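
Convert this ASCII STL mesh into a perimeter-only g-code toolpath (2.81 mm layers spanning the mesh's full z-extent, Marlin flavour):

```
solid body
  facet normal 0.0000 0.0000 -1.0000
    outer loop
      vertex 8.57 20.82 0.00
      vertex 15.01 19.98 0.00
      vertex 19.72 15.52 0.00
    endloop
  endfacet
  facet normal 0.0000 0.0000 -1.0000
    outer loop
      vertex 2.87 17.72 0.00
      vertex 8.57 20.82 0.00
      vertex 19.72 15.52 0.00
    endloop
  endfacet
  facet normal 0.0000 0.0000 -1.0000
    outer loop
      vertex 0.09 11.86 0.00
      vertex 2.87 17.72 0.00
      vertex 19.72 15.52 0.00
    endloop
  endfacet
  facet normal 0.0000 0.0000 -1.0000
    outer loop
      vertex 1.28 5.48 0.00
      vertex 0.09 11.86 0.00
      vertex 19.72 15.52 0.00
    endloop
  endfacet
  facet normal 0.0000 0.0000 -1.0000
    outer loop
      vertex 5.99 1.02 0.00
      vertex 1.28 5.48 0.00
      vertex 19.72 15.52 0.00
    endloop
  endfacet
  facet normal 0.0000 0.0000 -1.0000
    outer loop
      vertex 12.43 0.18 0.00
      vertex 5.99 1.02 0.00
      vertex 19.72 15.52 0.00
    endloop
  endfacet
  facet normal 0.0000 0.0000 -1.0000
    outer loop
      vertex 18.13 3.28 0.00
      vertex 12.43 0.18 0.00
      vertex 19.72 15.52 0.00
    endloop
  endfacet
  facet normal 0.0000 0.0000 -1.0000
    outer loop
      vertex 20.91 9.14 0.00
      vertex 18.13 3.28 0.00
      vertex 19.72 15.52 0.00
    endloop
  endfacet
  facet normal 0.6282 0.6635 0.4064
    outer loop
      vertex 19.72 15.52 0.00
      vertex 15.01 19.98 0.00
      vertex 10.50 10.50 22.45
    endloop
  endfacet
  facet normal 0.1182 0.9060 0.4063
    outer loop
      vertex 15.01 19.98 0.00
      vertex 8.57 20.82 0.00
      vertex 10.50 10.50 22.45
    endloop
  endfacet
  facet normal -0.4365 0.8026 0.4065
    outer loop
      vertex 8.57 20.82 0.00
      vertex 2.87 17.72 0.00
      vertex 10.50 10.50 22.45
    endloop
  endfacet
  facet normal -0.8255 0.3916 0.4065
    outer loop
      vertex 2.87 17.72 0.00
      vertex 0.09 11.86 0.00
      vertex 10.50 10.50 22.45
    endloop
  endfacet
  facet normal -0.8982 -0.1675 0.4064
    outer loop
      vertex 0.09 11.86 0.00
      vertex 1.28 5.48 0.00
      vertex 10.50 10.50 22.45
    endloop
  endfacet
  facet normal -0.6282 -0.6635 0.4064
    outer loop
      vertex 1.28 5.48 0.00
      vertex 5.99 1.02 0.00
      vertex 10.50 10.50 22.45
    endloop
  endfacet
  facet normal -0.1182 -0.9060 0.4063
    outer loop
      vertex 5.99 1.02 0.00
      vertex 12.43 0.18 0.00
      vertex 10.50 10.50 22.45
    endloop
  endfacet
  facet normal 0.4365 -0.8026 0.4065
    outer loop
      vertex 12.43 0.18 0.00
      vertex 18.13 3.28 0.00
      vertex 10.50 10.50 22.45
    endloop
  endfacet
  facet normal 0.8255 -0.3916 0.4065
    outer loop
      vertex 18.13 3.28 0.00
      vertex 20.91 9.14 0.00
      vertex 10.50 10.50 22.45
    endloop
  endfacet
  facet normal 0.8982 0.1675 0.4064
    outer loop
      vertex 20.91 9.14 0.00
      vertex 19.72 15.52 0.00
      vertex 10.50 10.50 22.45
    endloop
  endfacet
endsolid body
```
; perimeter-only toolpath
G21 ; units = mm
G90 ; absolute positioning
G28 ; home
; layer 1
G0 Z2.81
G0 X18.57 Y14.89
G1 X14.45 Y18.80
G1 X8.81 Y19.53
G1 X3.82 Y16.82
G1 X1.39 Y11.69
G1 X2.43 Y6.11
G1 X6.55 Y2.21
G1 X12.19 Y1.47
G1 X17.18 Y4.18
G1 X19.61 Y9.31
G1 X18.57 Y14.89
; layer 2
G0 Z5.61
G0 X17.41 Y14.27
G1 X13.88 Y17.61
G1 X9.05 Y18.24
G1 X4.78 Y15.91
G1 X2.69 Y11.52
G1 X3.58 Y6.74
G1 X7.12 Y3.39
G1 X11.95 Y2.76
G1 X16.22 Y5.08
G1 X18.31 Y9.48
G1 X17.41 Y14.27
; layer 3
G0 Z8.42
G0 X16.26 Y13.64
G1 X13.32 Y16.43
G1 X9.29 Y16.95
G1 X5.73 Y15.01
G1 X3.99 Y11.35
G1 X4.74 Y7.36
G1 X7.68 Y4.58
G1 X11.71 Y4.05
G1 X15.27 Y5.99
G1 X17.01 Y9.65
G1 X16.26 Y13.64
; layer 4
G0 Z11.22
G0 X15.11 Y13.01
G1 X12.75 Y15.24
G1 X9.54 Y15.66
G1 X6.69 Y14.11
G1 X5.29 Y11.18
G1 X5.89 Y7.99
G1 X8.25 Y5.76
G1 X11.46 Y5.34
G1 X14.31 Y6.89
G1 X15.71 Y9.82
G1 X15.11 Y13.01
; layer 5
G0 Z14.03
G0 X13.96 Y12.38
G1 X12.19 Y14.05
G1 X9.78 Y14.37
G1 X7.64 Y13.21
G1 X6.60 Y11.01
G1 X7.04 Y8.62
G1 X8.81 Y6.95
G1 X11.22 Y6.63
G1 X13.36 Y7.79
G1 X14.40 Y9.99
G1 X13.96 Y12.38
; layer 6
G0 Z16.84
G0 X12.80 Y11.75
G1 X11.63 Y12.87
G1 X10.02 Y13.08
G1 X8.59 Y12.30
G1 X7.90 Y10.84
G1 X8.20 Y9.25
G1 X9.37 Y8.13
G1 X10.98 Y7.92
G1 X12.41 Y8.70
G1 X13.10 Y10.16
G1 X12.80 Y11.75
; layer 7
G0 Z19.64
G0 X11.65 Y11.13
G1 X11.06 Y11.68
G1 X10.26 Y11.79
G1 X9.55 Y11.40
G1 X9.20 Y10.67
G1 X9.35 Y9.87
G1 X9.94 Y9.32
G1 X10.74 Y9.21
G1 X11.45 Y9.60
G1 X11.80 Y10.33
G1 X11.65 Y11.13
M2 ; end

The solid is a regular 10-sided pyramid, base circumscribed radius ≈ 10.5 mm, apex at z ≈ 22.4 mm. Slicing at Δz = 2.81 mm — 8 equal slices spanning the solid's height, so layer i sits at z = i·h/8 — gives 7 non-empty perimeters. Each is a 10-segment closed polygon; G0 lifts to the layer z and rapids to the start vertex, then G1 traces the edges. The cross-section shrinks linearly with z (the slice at the apex is degenerate and omitted).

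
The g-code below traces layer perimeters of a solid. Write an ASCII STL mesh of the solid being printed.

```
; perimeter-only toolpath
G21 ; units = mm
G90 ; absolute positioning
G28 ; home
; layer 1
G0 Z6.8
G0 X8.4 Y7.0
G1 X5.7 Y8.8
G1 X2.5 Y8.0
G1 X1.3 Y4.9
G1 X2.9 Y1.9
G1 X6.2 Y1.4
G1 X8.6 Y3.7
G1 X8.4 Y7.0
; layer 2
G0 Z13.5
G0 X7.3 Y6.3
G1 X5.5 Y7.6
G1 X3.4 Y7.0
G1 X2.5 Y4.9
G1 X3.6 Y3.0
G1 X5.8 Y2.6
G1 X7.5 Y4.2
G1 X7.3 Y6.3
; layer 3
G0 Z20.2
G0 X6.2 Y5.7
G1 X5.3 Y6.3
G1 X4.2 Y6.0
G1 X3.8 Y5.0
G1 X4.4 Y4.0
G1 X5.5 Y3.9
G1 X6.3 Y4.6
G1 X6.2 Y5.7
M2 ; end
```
solid part
  facet normal 0.0000 0.0000 -1.0000
    outer loop
      vertex 1.7 8.9 0.0
      vertex 5.9 10.1 0.0
      vertex 9.5 7.6 0.0
    endloop
  endfacet
  facet normal 0.0000 0.0000 -1.0000
    outer loop
      vertex 0.0 4.8 0.0
      vertex 1.7 8.9 0.0
      vertex 9.5 7.6 0.0
    endloop
  endfacet
  facet normal 0.0000 0.0000 -1.0000
    outer loop
      vertex 2.2 0.9 0.0
      vertex 0.0 4.8 0.0
      vertex 9.5 7.6 0.0
    endloop
  endfacet
  facet normal 0.0000 0.0000 -1.0000
    outer loop
      vertex 6.6 0.2 0.0
      vertex 2.2 0.9 0.0
      vertex 9.5 7.6 0.0
    endloop
  endfacet
  facet normal 0.0000 0.0000 -1.0000
    outer loop
      vertex 9.8 3.2 0.0
      vertex 6.6 0.2 0.0
      vertex 9.5 7.6 0.0
    endloop
  endfacet
  facet normal 0.5624 0.8099 0.1666
    outer loop
      vertex 9.5 7.6 0.0
      vertex 5.9 10.1 0.0
      vertex 5.1 5.1 27.0
    endloop
  endfacet
  facet normal -0.2708 0.9479 0.1675
    outer loop
      vertex 5.9 10.1 0.0
      vertex 1.7 8.9 0.0
      vertex 5.1 5.1 27.0
    endloop
  endfacet
  facet normal -0.9106 0.3776 0.1678
    outer loop
      vertex 1.7 8.9 0.0
      vertex 0.0 4.8 0.0
      vertex 5.1 5.1 27.0
    endloop
  endfacet
  facet normal -0.8587 -0.4844 0.1676
    outer loop
      vertex 0.0 4.8 0.0
      vertex 2.2 0.9 0.0
      vertex 5.1 5.1 27.0
    endloop
  endfacet
  facet normal -0.1549 -0.9735 0.1681
    outer loop
      vertex 2.2 0.9 0.0
      vertex 6.6 0.2 0.0
      vertex 5.1 5.1 27.0
    endloop
  endfacet
  facet normal 0.6742 -0.7192 0.1680
    outer loop
      vertex 6.6 0.2 0.0
      vertex 9.8 3.2 0.0
      vertex 5.1 5.1 27.0
    endloop
  endfacet
  facet normal 0.9838 0.0671 0.1665
    outer loop
      vertex 9.8 3.2 0.0
      vertex 9.5 7.6 0.0
      vertex 5.1 5.1 27.0
    endloop
  endfacet
endsolid part

The G0 Z moves step by Δz≈6.8 mm. The G1 loops shrink linearly with z, so the solid tapers from its base footprint up to z≈27. Closing with a flat bottom cap and the tapered top and triangulating gives 12 facets — a regular 7-sided pyramid, base circumscribed radius ≈ 5.1 mm, apex at z ≈ 27 mm.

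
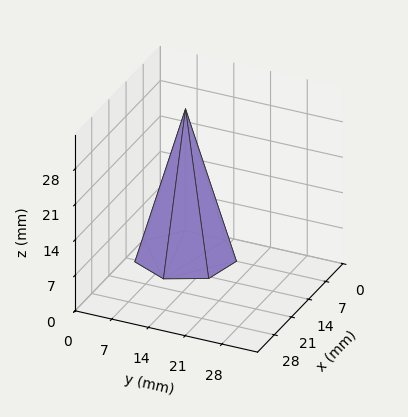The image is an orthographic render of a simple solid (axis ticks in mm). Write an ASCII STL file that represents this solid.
Reading the render: the shape is a regular 7-sided pyramid, base circumscribed radius ≈ 9 mm, apex at z ≈ 29 mm (dimensions read to the nearest mm from the axis ticks). For the STL, each face is triangulated and given an outward normal.

solid part
  facet normal 0.0000 0.0000 -1.0000
    outer loop
      vertex 6.997 17.774 0.000
      vertex 14.611 16.036 0.000
      vertex 18.000 9.000 0.000
    endloop
  endfacet
  facet normal 0.0000 0.0000 -1.0000
    outer loop
      vertex 0.891 12.905 0.000
      vertex 6.997 17.774 0.000
      vertex 18.000 9.000 0.000
    endloop
  endfacet
  facet normal 0.0000 0.0000 -1.0000
    outer loop
      vertex 0.891 5.095 0.000
      vertex 0.891 12.905 0.000
      vertex 18.000 9.000 0.000
    endloop
  endfacet
  facet normal 0.0000 0.0000 -1.0000
    outer loop
      vertex 6.997 0.226 0.000
      vertex 0.891 5.095 0.000
      vertex 18.000 9.000 0.000
    endloop
  endfacet
  facet normal 0.0000 0.0000 -1.0000
    outer loop
      vertex 14.611 1.964 0.000
      vertex 6.997 0.226 0.000
      vertex 18.000 9.000 0.000
    endloop
  endfacet
  facet normal 0.8677 0.4179 0.2693
    outer loop
      vertex 18.000 9.000 0.000
      vertex 14.611 16.036 0.000
      vertex 9.000 9.000 29.000
    endloop
  endfacet
  facet normal 0.2143 0.9389 0.2693
    outer loop
      vertex 14.611 16.036 0.000
      vertex 6.997 17.774 0.000
      vertex 9.000 9.000 29.000
    endloop
  endfacet
  facet normal -0.6004 0.7530 0.2693
    outer loop
      vertex 6.997 17.774 0.000
      vertex 0.891 12.905 0.000
      vertex 9.000 9.000 29.000
    endloop
  endfacet
  facet normal -0.9631 0.0000 0.2693
    outer loop
      vertex 0.891 12.905 0.000
      vertex 0.891 5.095 0.000
      vertex 9.000 9.000 29.000
    endloop
  endfacet
  facet normal -0.6004 -0.7530 0.2693
    outer loop
      vertex 0.891 5.095 0.000
      vertex 6.997 0.226 0.000
      vertex 9.000 9.000 29.000
    endloop
  endfacet
  facet normal 0.2143 -0.9389 0.2693
    outer loop
      vertex 6.997 0.226 0.000
      vertex 14.611 1.964 0.000
      vertex 9.000 9.000 29.000
    endloop
  endfacet
  facet normal 0.8677 -0.4179 0.2693
    outer loop
      vertex 14.611 1.964 0.000
      vertex 18.000 9.000 0.000
      vertex 9.000 9.000 29.000
    endloop
  endfacet
endsolid part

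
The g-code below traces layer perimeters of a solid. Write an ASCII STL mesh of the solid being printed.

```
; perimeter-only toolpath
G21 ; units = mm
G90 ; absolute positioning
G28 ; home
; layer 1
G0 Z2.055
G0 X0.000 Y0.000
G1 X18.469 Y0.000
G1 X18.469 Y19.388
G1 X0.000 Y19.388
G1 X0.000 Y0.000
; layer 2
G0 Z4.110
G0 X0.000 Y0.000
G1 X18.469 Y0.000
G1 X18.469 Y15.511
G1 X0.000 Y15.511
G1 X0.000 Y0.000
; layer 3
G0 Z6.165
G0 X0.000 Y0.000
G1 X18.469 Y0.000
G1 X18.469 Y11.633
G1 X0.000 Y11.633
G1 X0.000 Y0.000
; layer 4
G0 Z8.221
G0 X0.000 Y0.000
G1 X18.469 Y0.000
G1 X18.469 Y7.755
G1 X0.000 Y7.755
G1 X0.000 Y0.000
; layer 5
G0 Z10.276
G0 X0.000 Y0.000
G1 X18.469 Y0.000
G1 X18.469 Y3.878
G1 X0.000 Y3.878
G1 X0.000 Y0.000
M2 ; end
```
solid part
  facet normal 0.0000 0.0000 -1.0000
    outer loop
      vertex 18.469 23.266 0.000
      vertex 18.469 0.000 0.000
      vertex 0.000 0.000 0.000
    endloop
  endfacet
  facet normal 0.0000 0.0000 -1.0000
    outer loop
      vertex 0.000 23.266 0.000
      vertex 18.469 23.266 0.000
      vertex 0.000 0.000 0.000
    endloop
  endfacet
  facet normal 0.0000 -1.0000 0.0000
    outer loop
      vertex 0.000 0.000 0.000
      vertex 18.469 0.000 0.000
      vertex 18.469 0.000 12.331
    endloop
  endfacet
  facet normal 0.0000 -1.0000 0.0000
    outer loop
      vertex 0.000 0.000 0.000
      vertex 18.469 0.000 12.331
      vertex 0.000 0.000 12.331
    endloop
  endfacet
  facet normal 0.0000 0.4683 0.8836
    outer loop
      vertex 0.000 0.000 12.331
      vertex 18.469 0.000 12.331
      vertex 18.469 23.266 0.000
    endloop
  endfacet
  facet normal 0.0000 0.4683 0.8836
    outer loop
      vertex 0.000 0.000 12.331
      vertex 18.469 23.266 0.000
      vertex 0.000 23.266 0.000
    endloop
  endfacet
  facet normal -1.0000 0.0000 0.0000
    outer loop
      vertex 0.000 0.000 12.331
      vertex 0.000 23.266 0.000
      vertex 0.000 0.000 0.000
    endloop
  endfacet
  facet normal 1.0000 0.0000 0.0000
    outer loop
      vertex 18.469 0.000 0.000
      vertex 18.469 23.266 0.000
      vertex 18.469 0.000 12.331
    endloop
  endfacet
endsolid part

The G0 Z moves step by Δz≈2.055 mm. The G1 loops shrink linearly with z, so the solid tapers from its base footprint up to z≈12.3. Closing with a flat bottom cap and the tapered top and triangulating gives 8 facets — a wedge (ramp): 18.5 × 23.3 mm base, rising to 12.3 mm along the y=0 edge and sloping linearly to z=0 at y=23.3.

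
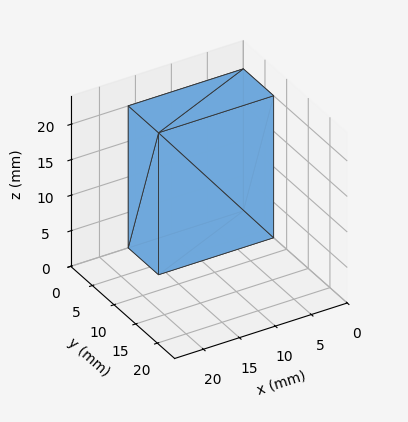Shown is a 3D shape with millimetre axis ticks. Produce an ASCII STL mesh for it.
Reading the render: the shape is a rectangular box, roughly 16 × 7 mm footprint and 20 mm tall (dimensions read to the nearest mm from the axis ticks). For the STL, each face is triangulated and given an outward normal.

solid part
  facet normal 0.0000 0.0000 -1.0000
    outer loop
      vertex 16.00 7.00 0.00
      vertex 16.00 0.00 0.00
      vertex 0.00 0.00 0.00
    endloop
  endfacet
  facet normal 0.0000 0.0000 -1.0000
    outer loop
      vertex 0.00 7.00 0.00
      vertex 16.00 7.00 0.00
      vertex 0.00 0.00 0.00
    endloop
  endfacet
  facet normal 0.0000 0.0000 1.0000
    outer loop
      vertex 0.00 0.00 20.00
      vertex 16.00 0.00 20.00
      vertex 16.00 7.00 20.00
    endloop
  endfacet
  facet normal 0.0000 0.0000 1.0000
    outer loop
      vertex 0.00 0.00 20.00
      vertex 16.00 7.00 20.00
      vertex 0.00 7.00 20.00
    endloop
  endfacet
  facet normal 0.0000 -1.0000 0.0000
    outer loop
      vertex 0.00 0.00 0.00
      vertex 16.00 0.00 0.00
      vertex 16.00 0.00 20.00
    endloop
  endfacet
  facet normal 0.0000 -1.0000 0.0000
    outer loop
      vertex 0.00 0.00 0.00
      vertex 16.00 0.00 20.00
      vertex 0.00 0.00 20.00
    endloop
  endfacet
  facet normal 0.0000 1.0000 0.0000
    outer loop
      vertex 16.00 7.00 20.00
      vertex 16.00 7.00 0.00
      vertex 0.00 7.00 0.00
    endloop
  endfacet
  facet normal 0.0000 1.0000 0.0000
    outer loop
      vertex 0.00 7.00 20.00
      vertex 16.00 7.00 20.00
      vertex 0.00 7.00 0.00
    endloop
  endfacet
  facet normal -1.0000 0.0000 0.0000
    outer loop
      vertex 0.00 7.00 20.00
      vertex 0.00 7.00 0.00
      vertex 0.00 0.00 0.00
    endloop
  endfacet
  facet normal -1.0000 0.0000 0.0000
    outer loop
      vertex 0.00 0.00 20.00
      vertex 0.00 7.00 20.00
      vertex 0.00 0.00 0.00
    endloop
  endfacet
  facet normal 1.0000 0.0000 0.0000
    outer loop
      vertex 16.00 0.00 0.00
      vertex 16.00 7.00 0.00
      vertex 16.00 7.00 20.00
    endloop
  endfacet
  facet normal 1.0000 0.0000 0.0000
    outer loop
      vertex 16.00 0.00 0.00
      vertex 16.00 7.00 20.00
      vertex 16.00 0.00 20.00
    endloop
  endfacet
endsolid part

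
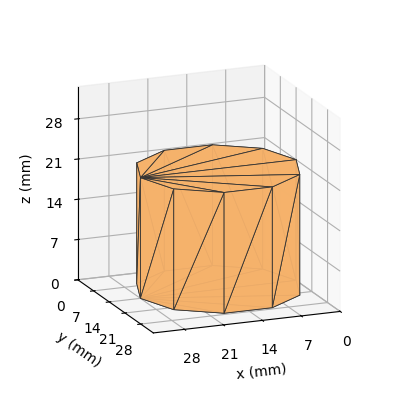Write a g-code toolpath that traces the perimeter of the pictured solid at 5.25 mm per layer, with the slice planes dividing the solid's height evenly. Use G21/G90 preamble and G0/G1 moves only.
Reading the render: the shape is a regular 10-sided prism (a cylinder approximated with 10 flat sides), circumscribed radius ≈ 14 mm, height ≈ 21 mm (dimensions read to the nearest mm from the axis ticks). For the g-code, the solid's height is divided into equal slices at the stated Δz and each level perimeter traced with G1 moves after a G0 lift.

; perimeter-only toolpath
G21 ; units = mm
G90 ; absolute positioning
G28 ; home
; layer 1
G0 Z5.25
G0 X28.00 Y14.00
G1 X25.33 Y22.23
G1 X18.33 Y27.31
G1 X9.67 Y27.31
G1 X2.67 Y22.23
G1 X0.00 Y14.00
G1 X2.67 Y5.77
G1 X9.67 Y0.69
G1 X18.33 Y0.69
G1 X25.33 Y5.77
G1 X28.00 Y14.00
; layer 2
G0 Z10.50
G0 X28.00 Y14.00
G1 X25.33 Y22.23
G1 X18.33 Y27.31
G1 X9.67 Y27.31
G1 X2.67 Y22.23
G1 X0.00 Y14.00
G1 X2.67 Y5.77
G1 X9.67 Y0.69
G1 X18.33 Y0.69
G1 X25.33 Y5.77
G1 X28.00 Y14.00
; layer 3
G0 Z15.75
G0 X28.00 Y14.00
G1 X25.33 Y22.23
G1 X18.33 Y27.31
G1 X9.67 Y27.31
G1 X2.67 Y22.23
G1 X0.00 Y14.00
G1 X2.67 Y5.77
G1 X9.67 Y0.69
G1 X18.33 Y0.69
G1 X25.33 Y5.77
G1 X28.00 Y14.00
; layer 4
G0 Z21.00
G0 X28.00 Y14.00
G1 X25.33 Y22.23
G1 X18.33 Y27.31
G1 X9.67 Y27.31
G1 X2.67 Y22.23
G1 X0.00 Y14.00
G1 X2.67 Y5.77
G1 X9.67 Y0.69
G1 X18.33 Y0.69
G1 X25.33 Y5.77
G1 X28.00 Y14.00
M2 ; end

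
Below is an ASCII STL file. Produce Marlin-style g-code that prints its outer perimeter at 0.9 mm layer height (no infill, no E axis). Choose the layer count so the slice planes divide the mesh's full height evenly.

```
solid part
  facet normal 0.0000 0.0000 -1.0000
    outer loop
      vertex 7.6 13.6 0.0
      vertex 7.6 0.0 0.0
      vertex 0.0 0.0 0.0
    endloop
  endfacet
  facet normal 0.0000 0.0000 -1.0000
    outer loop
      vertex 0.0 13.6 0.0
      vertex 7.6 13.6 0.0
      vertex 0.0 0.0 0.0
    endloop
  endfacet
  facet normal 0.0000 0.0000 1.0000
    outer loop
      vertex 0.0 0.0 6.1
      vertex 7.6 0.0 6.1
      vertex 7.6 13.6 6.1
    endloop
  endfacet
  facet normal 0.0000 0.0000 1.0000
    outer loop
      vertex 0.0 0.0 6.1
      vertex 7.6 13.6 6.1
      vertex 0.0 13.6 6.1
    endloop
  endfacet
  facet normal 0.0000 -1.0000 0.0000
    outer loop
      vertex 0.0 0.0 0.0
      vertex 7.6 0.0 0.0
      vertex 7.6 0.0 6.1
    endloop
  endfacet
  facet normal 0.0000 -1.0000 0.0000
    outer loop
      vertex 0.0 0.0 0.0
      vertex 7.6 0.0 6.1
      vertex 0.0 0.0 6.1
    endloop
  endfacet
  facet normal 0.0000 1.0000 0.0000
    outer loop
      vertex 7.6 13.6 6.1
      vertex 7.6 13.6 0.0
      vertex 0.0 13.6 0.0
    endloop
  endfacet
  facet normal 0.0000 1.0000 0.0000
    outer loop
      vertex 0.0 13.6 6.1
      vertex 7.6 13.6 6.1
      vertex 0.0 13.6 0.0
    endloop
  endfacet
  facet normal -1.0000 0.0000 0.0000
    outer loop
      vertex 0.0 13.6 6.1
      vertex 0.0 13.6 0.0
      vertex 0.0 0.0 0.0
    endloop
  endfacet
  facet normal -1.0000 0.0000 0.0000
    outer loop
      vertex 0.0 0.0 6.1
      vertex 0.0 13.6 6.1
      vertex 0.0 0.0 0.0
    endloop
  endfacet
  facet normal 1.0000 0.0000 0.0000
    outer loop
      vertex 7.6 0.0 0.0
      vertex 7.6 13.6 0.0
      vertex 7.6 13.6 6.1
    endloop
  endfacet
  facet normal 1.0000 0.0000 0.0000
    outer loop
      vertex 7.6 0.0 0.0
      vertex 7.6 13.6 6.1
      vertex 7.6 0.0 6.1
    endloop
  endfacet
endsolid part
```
; perimeter-only toolpath
G21 ; units = mm
G90 ; absolute positioning
G28 ; home
; layer 1
G0 Z0.9
G0 X0.0 Y0.0
G1 X7.6 Y0.0
G1 X7.6 Y13.6
G1 X0.0 Y13.6
G1 X0.0 Y0.0
; layer 2
G0 Z1.7
G0 X0.0 Y0.0
G1 X7.6 Y0.0
G1 X7.6 Y13.6
G1 X0.0 Y13.6
G1 X0.0 Y0.0
; layer 3
G0 Z2.6
G0 X0.0 Y0.0
G1 X7.6 Y0.0
G1 X7.6 Y13.6
G1 X0.0 Y13.6
G1 X0.0 Y0.0
; layer 4
G0 Z3.5
G0 X0.0 Y0.0
G1 X7.6 Y0.0
G1 X7.6 Y13.6
G1 X0.0 Y13.6
G1 X0.0 Y0.0
; layer 5
G0 Z4.4
G0 X0.0 Y0.0
G1 X7.6 Y0.0
G1 X7.6 Y13.6
G1 X0.0 Y13.6
G1 X0.0 Y0.0
; layer 6
G0 Z5.2
G0 X0.0 Y0.0
G1 X7.6 Y0.0
G1 X7.6 Y13.6
G1 X0.0 Y13.6
G1 X0.0 Y0.0
; layer 7
G0 Z6.1
G0 X0.0 Y0.0
G1 X7.6 Y0.0
G1 X7.6 Y13.6
G1 X0.0 Y13.6
G1 X0.0 Y0.0
M2 ; end

The solid is a rectangular box, roughly 7.6 × 13.6 mm footprint and 6.1 mm tall. Slicing at Δz = 0.9 mm — 7 equal slices spanning the solid's height, so layer i sits at z = i·h/7 — gives 7 non-empty perimeters. Each is a 4-segment closed polygon; G0 lifts to the layer z and rapids to the start vertex, then G1 traces the edges.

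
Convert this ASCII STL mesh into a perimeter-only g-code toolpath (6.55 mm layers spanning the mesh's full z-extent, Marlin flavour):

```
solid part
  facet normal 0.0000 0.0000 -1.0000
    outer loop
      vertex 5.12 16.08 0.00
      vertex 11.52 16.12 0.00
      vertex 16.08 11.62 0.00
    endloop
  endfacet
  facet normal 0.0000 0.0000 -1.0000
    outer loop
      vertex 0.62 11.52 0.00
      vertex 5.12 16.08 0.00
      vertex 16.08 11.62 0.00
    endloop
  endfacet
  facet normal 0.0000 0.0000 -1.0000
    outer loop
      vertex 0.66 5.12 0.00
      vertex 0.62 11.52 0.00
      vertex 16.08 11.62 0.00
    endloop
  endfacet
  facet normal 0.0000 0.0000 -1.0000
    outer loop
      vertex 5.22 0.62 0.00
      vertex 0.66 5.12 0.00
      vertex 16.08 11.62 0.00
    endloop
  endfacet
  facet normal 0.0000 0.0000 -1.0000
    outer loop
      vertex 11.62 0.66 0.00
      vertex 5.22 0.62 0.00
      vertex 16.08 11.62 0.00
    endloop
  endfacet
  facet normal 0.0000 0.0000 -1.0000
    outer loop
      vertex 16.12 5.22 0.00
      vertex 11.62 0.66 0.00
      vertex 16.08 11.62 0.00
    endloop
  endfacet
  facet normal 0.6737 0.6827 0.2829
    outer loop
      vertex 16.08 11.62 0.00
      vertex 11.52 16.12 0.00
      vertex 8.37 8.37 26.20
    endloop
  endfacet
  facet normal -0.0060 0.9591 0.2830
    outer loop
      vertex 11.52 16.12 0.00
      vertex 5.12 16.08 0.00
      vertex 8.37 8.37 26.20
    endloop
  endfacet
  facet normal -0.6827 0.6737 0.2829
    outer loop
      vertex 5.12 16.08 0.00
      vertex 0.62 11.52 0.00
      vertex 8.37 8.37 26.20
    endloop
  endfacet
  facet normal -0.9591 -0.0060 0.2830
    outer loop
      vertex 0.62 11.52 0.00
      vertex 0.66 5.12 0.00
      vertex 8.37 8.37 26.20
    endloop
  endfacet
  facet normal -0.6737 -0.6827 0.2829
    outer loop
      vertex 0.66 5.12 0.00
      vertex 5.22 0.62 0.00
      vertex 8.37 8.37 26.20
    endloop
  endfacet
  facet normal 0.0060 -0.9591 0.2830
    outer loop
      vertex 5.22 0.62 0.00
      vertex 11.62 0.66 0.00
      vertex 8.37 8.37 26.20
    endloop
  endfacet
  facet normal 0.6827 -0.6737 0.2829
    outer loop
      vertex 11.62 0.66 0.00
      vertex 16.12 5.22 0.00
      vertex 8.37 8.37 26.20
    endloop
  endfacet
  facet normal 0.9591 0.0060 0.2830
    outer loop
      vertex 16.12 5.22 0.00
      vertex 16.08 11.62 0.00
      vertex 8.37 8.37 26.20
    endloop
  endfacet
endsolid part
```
; perimeter-only toolpath
G21 ; units = mm
G90 ; absolute positioning
G28 ; home
; layer 1
G0 Z6.55
G0 X14.15 Y10.81
G1 X10.73 Y14.18
G1 X5.93 Y14.15
G1 X2.56 Y10.73
G1 X2.59 Y5.93
G1 X6.01 Y2.56
G1 X10.81 Y2.59
G1 X14.18 Y6.01
G1 X14.15 Y10.81
; layer 2
G0 Z13.10
G0 X12.22 Y9.99
G1 X9.95 Y12.25
G1 X6.74 Y12.22
G1 X4.49 Y9.95
G1 X4.51 Y6.74
G1 X6.79 Y4.49
G1 X9.99 Y4.51
G1 X12.25 Y6.79
G1 X12.22 Y9.99
; layer 3
G0 Z19.65
G0 X10.30 Y9.18
G1 X9.16 Y10.31
G1 X7.56 Y10.30
G1 X6.43 Y9.16
G1 X6.44 Y7.56
G1 X7.58 Y6.43
G1 X9.18 Y6.44
G1 X10.31 Y7.58
G1 X10.30 Y9.18
M2 ; end

The solid is a regular 8-sided pyramid, base circumscribed radius ≈ 8.37 mm, apex at z ≈ 26.2 mm. Slicing at Δz = 6.55 mm — 4 equal slices spanning the solid's height, so layer i sits at z = i·h/4 — gives 3 non-empty perimeters. Each is a 8-segment closed polygon; G0 lifts to the layer z and rapids to the start vertex, then G1 traces the edges. The cross-section shrinks linearly with z (the slice at the apex is degenerate and omitted).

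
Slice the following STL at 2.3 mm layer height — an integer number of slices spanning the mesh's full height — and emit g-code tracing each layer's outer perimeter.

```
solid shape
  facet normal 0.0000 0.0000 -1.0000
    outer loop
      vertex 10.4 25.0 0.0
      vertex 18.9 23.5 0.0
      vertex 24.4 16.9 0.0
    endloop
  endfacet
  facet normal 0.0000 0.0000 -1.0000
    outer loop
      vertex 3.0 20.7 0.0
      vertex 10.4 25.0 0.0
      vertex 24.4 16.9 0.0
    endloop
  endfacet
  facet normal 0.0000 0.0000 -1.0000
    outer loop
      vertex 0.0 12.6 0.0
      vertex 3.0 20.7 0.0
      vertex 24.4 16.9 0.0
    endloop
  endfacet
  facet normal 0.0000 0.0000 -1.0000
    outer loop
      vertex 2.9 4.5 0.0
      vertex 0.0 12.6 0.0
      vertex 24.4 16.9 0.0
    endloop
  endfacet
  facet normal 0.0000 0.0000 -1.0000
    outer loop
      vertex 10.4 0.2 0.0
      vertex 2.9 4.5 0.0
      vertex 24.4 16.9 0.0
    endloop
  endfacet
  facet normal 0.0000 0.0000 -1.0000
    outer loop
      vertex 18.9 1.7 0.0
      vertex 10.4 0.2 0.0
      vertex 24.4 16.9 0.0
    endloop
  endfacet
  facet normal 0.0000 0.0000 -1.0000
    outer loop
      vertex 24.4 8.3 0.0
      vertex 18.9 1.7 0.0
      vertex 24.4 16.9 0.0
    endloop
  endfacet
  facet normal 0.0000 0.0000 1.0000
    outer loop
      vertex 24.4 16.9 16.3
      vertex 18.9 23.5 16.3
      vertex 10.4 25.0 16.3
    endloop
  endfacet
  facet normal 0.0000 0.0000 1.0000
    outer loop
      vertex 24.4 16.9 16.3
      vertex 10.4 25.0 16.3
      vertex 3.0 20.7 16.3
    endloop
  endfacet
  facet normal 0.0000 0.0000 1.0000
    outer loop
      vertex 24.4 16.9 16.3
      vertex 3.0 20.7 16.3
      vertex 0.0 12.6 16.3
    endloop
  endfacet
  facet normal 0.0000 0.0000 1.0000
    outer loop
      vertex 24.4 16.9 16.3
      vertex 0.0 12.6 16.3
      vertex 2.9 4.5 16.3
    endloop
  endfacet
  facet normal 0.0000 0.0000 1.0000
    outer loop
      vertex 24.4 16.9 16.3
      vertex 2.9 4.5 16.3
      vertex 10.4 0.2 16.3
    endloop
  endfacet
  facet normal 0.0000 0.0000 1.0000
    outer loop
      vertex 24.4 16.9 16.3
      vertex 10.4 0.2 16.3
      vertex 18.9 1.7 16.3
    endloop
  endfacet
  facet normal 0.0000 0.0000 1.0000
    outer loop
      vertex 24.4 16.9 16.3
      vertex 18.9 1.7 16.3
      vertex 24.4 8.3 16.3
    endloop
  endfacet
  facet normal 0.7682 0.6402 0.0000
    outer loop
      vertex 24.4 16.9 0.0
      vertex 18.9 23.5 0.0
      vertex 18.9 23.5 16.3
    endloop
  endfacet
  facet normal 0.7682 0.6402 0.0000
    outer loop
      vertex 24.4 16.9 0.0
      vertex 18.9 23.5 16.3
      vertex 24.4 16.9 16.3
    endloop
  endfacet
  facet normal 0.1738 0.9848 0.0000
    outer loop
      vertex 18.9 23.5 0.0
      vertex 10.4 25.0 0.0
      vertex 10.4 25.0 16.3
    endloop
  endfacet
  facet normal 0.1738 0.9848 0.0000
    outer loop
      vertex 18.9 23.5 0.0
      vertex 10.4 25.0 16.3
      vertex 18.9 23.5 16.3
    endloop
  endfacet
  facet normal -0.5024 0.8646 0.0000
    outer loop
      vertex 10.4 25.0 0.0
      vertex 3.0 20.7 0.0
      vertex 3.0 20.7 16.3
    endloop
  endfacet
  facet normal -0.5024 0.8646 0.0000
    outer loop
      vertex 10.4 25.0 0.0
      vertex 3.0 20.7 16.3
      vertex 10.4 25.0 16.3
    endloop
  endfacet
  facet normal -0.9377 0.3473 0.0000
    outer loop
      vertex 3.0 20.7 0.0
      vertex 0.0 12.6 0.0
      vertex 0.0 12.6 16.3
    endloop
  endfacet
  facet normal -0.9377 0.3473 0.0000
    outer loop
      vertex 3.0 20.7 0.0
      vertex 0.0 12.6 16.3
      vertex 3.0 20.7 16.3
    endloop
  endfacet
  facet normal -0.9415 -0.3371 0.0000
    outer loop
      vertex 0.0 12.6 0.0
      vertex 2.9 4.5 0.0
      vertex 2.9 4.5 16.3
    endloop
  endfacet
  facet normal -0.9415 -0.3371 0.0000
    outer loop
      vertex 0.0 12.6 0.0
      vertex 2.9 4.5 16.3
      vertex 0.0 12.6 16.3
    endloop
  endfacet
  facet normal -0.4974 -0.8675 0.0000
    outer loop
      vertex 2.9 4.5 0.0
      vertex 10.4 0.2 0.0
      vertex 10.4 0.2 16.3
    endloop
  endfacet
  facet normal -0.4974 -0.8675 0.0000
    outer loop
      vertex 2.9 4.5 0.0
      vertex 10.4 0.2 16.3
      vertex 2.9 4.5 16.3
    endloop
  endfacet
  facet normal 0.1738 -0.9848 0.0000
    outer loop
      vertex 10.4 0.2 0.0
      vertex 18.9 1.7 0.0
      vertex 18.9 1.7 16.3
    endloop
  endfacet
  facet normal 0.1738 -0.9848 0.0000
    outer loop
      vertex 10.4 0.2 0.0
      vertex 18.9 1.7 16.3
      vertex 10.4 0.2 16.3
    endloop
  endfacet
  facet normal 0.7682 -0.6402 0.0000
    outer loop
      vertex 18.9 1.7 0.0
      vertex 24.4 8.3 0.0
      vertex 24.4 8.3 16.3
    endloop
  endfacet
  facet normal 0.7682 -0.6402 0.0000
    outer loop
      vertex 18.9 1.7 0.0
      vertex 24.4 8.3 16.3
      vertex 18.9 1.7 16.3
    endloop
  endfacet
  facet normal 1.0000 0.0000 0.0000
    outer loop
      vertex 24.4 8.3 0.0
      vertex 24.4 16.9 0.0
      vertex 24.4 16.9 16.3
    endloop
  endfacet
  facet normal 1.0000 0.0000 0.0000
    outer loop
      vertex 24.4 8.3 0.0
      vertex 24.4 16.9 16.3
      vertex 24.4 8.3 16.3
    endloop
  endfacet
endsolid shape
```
; perimeter-only toolpath
G21 ; units = mm
G90 ; absolute positioning
G28 ; home
; layer 1
G0 Z2.3
G0 X24.4 Y16.9
G1 X18.9 Y23.5
G1 X10.4 Y25.0
G1 X3.0 Y20.7
G1 X0.0 Y12.6
G1 X2.9 Y4.5
G1 X10.4 Y0.2
G1 X18.9 Y1.7
G1 X24.4 Y8.3
G1 X24.4 Y16.9
; layer 2
G0 Z4.7
G0 X24.4 Y16.9
G1 X18.9 Y23.5
G1 X10.4 Y25.0
G1 X3.0 Y20.7
G1 X0.0 Y12.6
G1 X2.9 Y4.5
G1 X10.4 Y0.2
G1 X18.9 Y1.7
G1 X24.4 Y8.3
G1 X24.4 Y16.9
; layer 3
G0 Z7.0
G0 X24.4 Y16.9
G1 X18.9 Y23.5
G1 X10.4 Y25.0
G1 X3.0 Y20.7
G1 X0.0 Y12.6
G1 X2.9 Y4.5
G1 X10.4 Y0.2
G1 X18.9 Y1.7
G1 X24.4 Y8.3
G1 X24.4 Y16.9
; layer 4
G0 Z9.3
G0 X24.4 Y16.9
G1 X18.9 Y23.5
G1 X10.4 Y25.0
G1 X3.0 Y20.7
G1 X0.0 Y12.6
G1 X2.9 Y4.5
G1 X10.4 Y0.2
G1 X18.9 Y1.7
G1 X24.4 Y8.3
G1 X24.4 Y16.9
; layer 5
G0 Z11.6
G0 X24.4 Y16.9
G1 X18.9 Y23.5
G1 X10.4 Y25.0
G1 X3.0 Y20.7
G1 X0.0 Y12.6
G1 X2.9 Y4.5
G1 X10.4 Y0.2
G1 X18.9 Y1.7
G1 X24.4 Y8.3
G1 X24.4 Y16.9
; layer 6
G0 Z14.0
G0 X24.4 Y16.9
G1 X18.9 Y23.5
G1 X10.4 Y25.0
G1 X3.0 Y20.7
G1 X0.0 Y12.6
G1 X2.9 Y4.5
G1 X10.4 Y0.2
G1 X18.9 Y1.7
G1 X24.4 Y8.3
G1 X24.4 Y16.9
; layer 7
G0 Z16.3
G0 X24.4 Y16.9
G1 X18.9 Y23.5
G1 X10.4 Y25.0
G1 X3.0 Y20.7
G1 X0.0 Y12.6
G1 X2.9 Y4.5
G1 X10.4 Y0.2
G1 X18.9 Y1.7
G1 X24.4 Y8.3
G1 X24.4 Y16.9
M2 ; end

The solid is a regular 9-sided prism (a cylinder approximated with 9 flat sides), circumscribed radius ≈ 12.6 mm, height ≈ 16.3 mm. Slicing at Δz = 2.3 mm — 7 equal slices spanning the solid's height, so layer i sits at z = i·h/7 — gives 7 non-empty perimeters. Each is a 9-segment closed polygon; G0 lifts to the layer z and rapids to the start vertex, then G1 traces the edges.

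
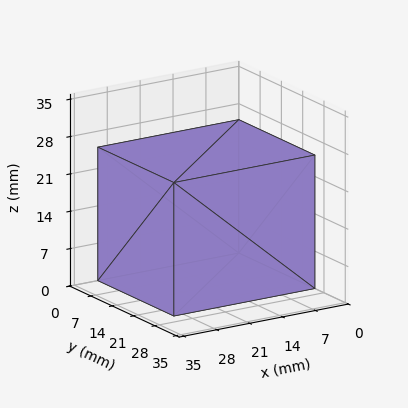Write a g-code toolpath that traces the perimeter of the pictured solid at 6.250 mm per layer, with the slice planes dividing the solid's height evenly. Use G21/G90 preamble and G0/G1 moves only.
Reading the render: the shape is a rectangular box, roughly 30 × 25 mm footprint and 25 mm tall (dimensions read to the nearest mm from the axis ticks). For the g-code, the solid's height is divided into equal slices at the stated Δz and each level perimeter traced with G1 moves after a G0 lift.

; perimeter-only toolpath
G21 ; units = mm
G90 ; absolute positioning
G28 ; home
; layer 1
G0 Z6.250
G0 X0.000 Y0.000
G1 X30.000 Y0.000
G1 X30.000 Y25.000
G1 X0.000 Y25.000
G1 X0.000 Y0.000
; layer 2
G0 Z12.500
G0 X0.000 Y0.000
G1 X30.000 Y0.000
G1 X30.000 Y25.000
G1 X0.000 Y25.000
G1 X0.000 Y0.000
; layer 3
G0 Z18.750
G0 X0.000 Y0.000
G1 X30.000 Y0.000
G1 X30.000 Y25.000
G1 X0.000 Y25.000
G1 X0.000 Y0.000
; layer 4
G0 Z25.000
G0 X0.000 Y0.000
G1 X30.000 Y0.000
G1 X30.000 Y25.000
G1 X0.000 Y25.000
G1 X0.000 Y0.000
M2 ; end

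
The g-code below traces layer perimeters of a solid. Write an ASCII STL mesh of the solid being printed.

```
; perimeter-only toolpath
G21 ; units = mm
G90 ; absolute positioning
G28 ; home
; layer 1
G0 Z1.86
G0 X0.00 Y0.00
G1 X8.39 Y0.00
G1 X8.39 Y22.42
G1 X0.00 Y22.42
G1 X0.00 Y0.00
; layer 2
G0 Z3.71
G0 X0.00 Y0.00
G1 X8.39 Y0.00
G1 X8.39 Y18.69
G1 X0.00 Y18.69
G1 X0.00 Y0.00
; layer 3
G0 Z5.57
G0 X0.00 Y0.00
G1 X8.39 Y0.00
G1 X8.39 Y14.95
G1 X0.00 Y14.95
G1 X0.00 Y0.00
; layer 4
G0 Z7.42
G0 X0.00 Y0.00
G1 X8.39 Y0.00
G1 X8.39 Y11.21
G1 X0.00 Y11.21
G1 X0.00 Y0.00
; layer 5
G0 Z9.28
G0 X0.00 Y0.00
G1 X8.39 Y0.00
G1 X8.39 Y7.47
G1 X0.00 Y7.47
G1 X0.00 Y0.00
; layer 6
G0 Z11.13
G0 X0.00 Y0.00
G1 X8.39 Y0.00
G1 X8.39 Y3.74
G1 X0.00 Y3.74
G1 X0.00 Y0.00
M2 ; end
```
solid part
  facet normal 0.0000 0.0000 -1.0000
    outer loop
      vertex 8.39 26.16 0.00
      vertex 8.39 0.00 0.00
      vertex 0.00 0.00 0.00
    endloop
  endfacet
  facet normal 0.0000 0.0000 -1.0000
    outer loop
      vertex 0.00 26.16 0.00
      vertex 8.39 26.16 0.00
      vertex 0.00 0.00 0.00
    endloop
  endfacet
  facet normal 0.0000 -1.0000 0.0000
    outer loop
      vertex 0.00 0.00 0.00
      vertex 8.39 0.00 0.00
      vertex 8.39 0.00 12.99
    endloop
  endfacet
  facet normal 0.0000 -1.0000 0.0000
    outer loop
      vertex 0.00 0.00 0.00
      vertex 8.39 0.00 12.99
      vertex 0.00 0.00 12.99
    endloop
  endfacet
  facet normal 0.0000 0.4447 0.8957
    outer loop
      vertex 0.00 0.00 12.99
      vertex 8.39 0.00 12.99
      vertex 8.39 26.16 0.00
    endloop
  endfacet
  facet normal 0.0000 0.4447 0.8957
    outer loop
      vertex 0.00 0.00 12.99
      vertex 8.39 26.16 0.00
      vertex 0.00 26.16 0.00
    endloop
  endfacet
  facet normal -1.0000 0.0000 0.0000
    outer loop
      vertex 0.00 0.00 12.99
      vertex 0.00 26.16 0.00
      vertex 0.00 0.00 0.00
    endloop
  endfacet
  facet normal 1.0000 0.0000 0.0000
    outer loop
      vertex 8.39 0.00 0.00
      vertex 8.39 26.16 0.00
      vertex 8.39 0.00 12.99
    endloop
  endfacet
endsolid part

The G0 Z moves step by Δz≈1.86 mm. The G1 loops shrink linearly with z, so the solid tapers from its base footprint up to z≈13. Closing with a flat bottom cap and the tapered top and triangulating gives 8 facets — a wedge (ramp): 8.39 × 26.2 mm base, rising to 13 mm along the y=0 edge and sloping linearly to z=0 at y=26.2.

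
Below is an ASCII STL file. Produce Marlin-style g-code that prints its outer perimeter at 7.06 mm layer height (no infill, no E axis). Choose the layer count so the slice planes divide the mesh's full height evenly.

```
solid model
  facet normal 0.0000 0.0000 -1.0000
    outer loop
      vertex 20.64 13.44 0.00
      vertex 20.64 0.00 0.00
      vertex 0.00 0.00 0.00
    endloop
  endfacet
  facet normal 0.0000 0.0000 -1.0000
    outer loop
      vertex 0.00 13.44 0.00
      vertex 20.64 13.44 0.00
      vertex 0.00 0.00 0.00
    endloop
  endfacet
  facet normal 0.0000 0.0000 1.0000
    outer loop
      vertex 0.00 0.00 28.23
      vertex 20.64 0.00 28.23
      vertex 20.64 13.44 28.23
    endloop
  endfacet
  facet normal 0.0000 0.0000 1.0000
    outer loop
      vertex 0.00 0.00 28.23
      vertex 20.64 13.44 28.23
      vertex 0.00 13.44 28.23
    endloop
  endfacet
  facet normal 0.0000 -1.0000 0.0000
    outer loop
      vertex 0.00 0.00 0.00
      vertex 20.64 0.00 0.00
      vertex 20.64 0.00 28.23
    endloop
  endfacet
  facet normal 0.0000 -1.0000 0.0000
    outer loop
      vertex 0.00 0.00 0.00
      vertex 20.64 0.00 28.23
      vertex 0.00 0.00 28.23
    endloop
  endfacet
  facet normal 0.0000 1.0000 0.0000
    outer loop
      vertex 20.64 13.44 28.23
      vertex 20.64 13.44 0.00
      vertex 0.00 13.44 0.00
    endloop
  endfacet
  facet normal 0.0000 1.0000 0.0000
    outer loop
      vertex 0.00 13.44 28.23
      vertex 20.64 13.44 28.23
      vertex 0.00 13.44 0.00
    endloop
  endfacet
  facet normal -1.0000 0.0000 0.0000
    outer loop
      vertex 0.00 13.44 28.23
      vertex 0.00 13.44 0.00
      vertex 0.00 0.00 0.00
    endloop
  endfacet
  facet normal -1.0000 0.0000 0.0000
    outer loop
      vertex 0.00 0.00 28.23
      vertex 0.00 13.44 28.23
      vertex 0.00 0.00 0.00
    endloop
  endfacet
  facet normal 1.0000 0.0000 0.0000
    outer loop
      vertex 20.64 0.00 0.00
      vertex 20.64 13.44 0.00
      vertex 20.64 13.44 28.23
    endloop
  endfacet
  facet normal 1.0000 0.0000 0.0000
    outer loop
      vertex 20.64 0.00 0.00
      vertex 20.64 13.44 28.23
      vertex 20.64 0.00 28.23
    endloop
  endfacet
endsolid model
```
; perimeter-only toolpath
G21 ; units = mm
G90 ; absolute positioning
G28 ; home
; layer 1
G0 Z7.06
G0 X0.00 Y0.00
G1 X20.64 Y0.00
G1 X20.64 Y13.44
G1 X0.00 Y13.44
G1 X0.00 Y0.00
; layer 2
G0 Z14.12
G0 X0.00 Y0.00
G1 X20.64 Y0.00
G1 X20.64 Y13.44
G1 X0.00 Y13.44
G1 X0.00 Y0.00
; layer 3
G0 Z21.17
G0 X0.00 Y0.00
G1 X20.64 Y0.00
G1 X20.64 Y13.44
G1 X0.00 Y13.44
G1 X0.00 Y0.00
; layer 4
G0 Z28.23
G0 X0.00 Y0.00
G1 X20.64 Y0.00
G1 X20.64 Y13.44
G1 X0.00 Y13.44
G1 X0.00 Y0.00
M2 ; end

The solid is a rectangular box, roughly 20.6 × 13.4 mm footprint and 28.2 mm tall. Slicing at Δz = 7.06 mm — 4 equal slices spanning the solid's height, so layer i sits at z = i·h/4 — gives 4 non-empty perimeters. Each is a 4-segment closed polygon; G0 lifts to the layer z and rapids to the start vertex, then G1 traces the edges.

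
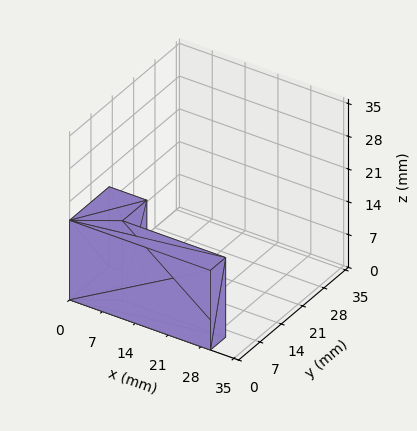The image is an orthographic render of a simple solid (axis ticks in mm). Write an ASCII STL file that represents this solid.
Reading the render: the shape is an L-shaped prism: outer 30 × 13 mm, arm thicknesses ≈ 5 mm (horizontal) and 8 mm (vertical), extruded 17 mm in z (dimensions read to the nearest mm from the axis ticks). For the STL, each face is triangulated and given an outward normal.

solid part
  facet normal 0.0000 0.0000 -1.0000
    outer loop
      vertex 30.0 5.0 0.0
      vertex 30.0 0.0 0.0
      vertex 0.0 0.0 0.0
    endloop
  endfacet
  facet normal 0.0000 0.0000 -1.0000
    outer loop
      vertex 8.0 5.0 0.0
      vertex 30.0 5.0 0.0
      vertex 0.0 0.0 0.0
    endloop
  endfacet
  facet normal 0.0000 0.0000 -1.0000
    outer loop
      vertex 8.0 13.0 0.0
      vertex 8.0 5.0 0.0
      vertex 0.0 0.0 0.0
    endloop
  endfacet
  facet normal 0.0000 0.0000 -1.0000
    outer loop
      vertex 0.0 13.0 0.0
      vertex 8.0 13.0 0.0
      vertex 0.0 0.0 0.0
    endloop
  endfacet
  facet normal 0.0000 0.0000 1.0000
    outer loop
      vertex 0.0 0.0 17.0
      vertex 30.0 0.0 17.0
      vertex 30.0 5.0 17.0
    endloop
  endfacet
  facet normal 0.0000 0.0000 1.0000
    outer loop
      vertex 0.0 0.0 17.0
      vertex 30.0 5.0 17.0
      vertex 8.0 5.0 17.0
    endloop
  endfacet
  facet normal 0.0000 0.0000 1.0000
    outer loop
      vertex 0.0 0.0 17.0
      vertex 8.0 5.0 17.0
      vertex 8.0 13.0 17.0
    endloop
  endfacet
  facet normal 0.0000 0.0000 1.0000
    outer loop
      vertex 0.0 0.0 17.0
      vertex 8.0 13.0 17.0
      vertex 0.0 13.0 17.0
    endloop
  endfacet
  facet normal 0.0000 -1.0000 0.0000
    outer loop
      vertex 0.0 0.0 0.0
      vertex 30.0 0.0 0.0
      vertex 30.0 0.0 17.0
    endloop
  endfacet
  facet normal 0.0000 -1.0000 0.0000
    outer loop
      vertex 0.0 0.0 0.0
      vertex 30.0 0.0 17.0
      vertex 0.0 0.0 17.0
    endloop
  endfacet
  facet normal 1.0000 0.0000 0.0000
    outer loop
      vertex 30.0 0.0 0.0
      vertex 30.0 5.0 0.0
      vertex 30.0 5.0 17.0
    endloop
  endfacet
  facet normal 1.0000 0.0000 0.0000
    outer loop
      vertex 30.0 0.0 0.0
      vertex 30.0 5.0 17.0
      vertex 30.0 0.0 17.0
    endloop
  endfacet
  facet normal 0.0000 1.0000 0.0000
    outer loop
      vertex 30.0 5.0 0.0
      vertex 8.0 5.0 0.0
      vertex 8.0 5.0 17.0
    endloop
  endfacet
  facet normal 0.0000 1.0000 0.0000
    outer loop
      vertex 30.0 5.0 0.0
      vertex 8.0 5.0 17.0
      vertex 30.0 5.0 17.0
    endloop
  endfacet
  facet normal 1.0000 0.0000 0.0000
    outer loop
      vertex 8.0 5.0 0.0
      vertex 8.0 13.0 0.0
      vertex 8.0 13.0 17.0
    endloop
  endfacet
  facet normal 1.0000 0.0000 0.0000
    outer loop
      vertex 8.0 5.0 0.0
      vertex 8.0 13.0 17.0
      vertex 8.0 5.0 17.0
    endloop
  endfacet
  facet normal 0.0000 1.0000 0.0000
    outer loop
      vertex 8.0 13.0 0.0
      vertex 0.0 13.0 0.0
      vertex 0.0 13.0 17.0
    endloop
  endfacet
  facet normal 0.0000 1.0000 0.0000
    outer loop
      vertex 8.0 13.0 0.0
      vertex 0.0 13.0 17.0
      vertex 8.0 13.0 17.0
    endloop
  endfacet
  facet normal -1.0000 0.0000 0.0000
    outer loop
      vertex 0.0 13.0 0.0
      vertex 0.0 0.0 0.0
      vertex 0.0 0.0 17.0
    endloop
  endfacet
  facet normal -1.0000 0.0000 0.0000
    outer loop
      vertex 0.0 13.0 0.0
      vertex 0.0 0.0 17.0
      vertex 0.0 13.0 17.0
    endloop
  endfacet
endsolid part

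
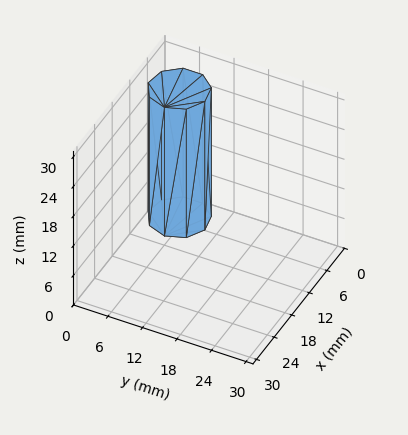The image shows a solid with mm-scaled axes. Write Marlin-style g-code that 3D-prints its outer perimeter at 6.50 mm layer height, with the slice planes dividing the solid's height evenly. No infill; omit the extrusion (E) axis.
Reading the render: the shape is a regular 9-sided prism (a cylinder approximated with 9 flat sides), circumscribed radius ≈ 5 mm, height ≈ 26 mm (dimensions read to the nearest mm from the axis ticks). For the g-code, the solid's height is divided into equal slices at the stated Δz and each level perimeter traced with G1 moves after a G0 lift.

; perimeter-only toolpath
G21 ; units = mm
G90 ; absolute positioning
G28 ; home
; layer 1
G0 Z6.50
G0 X10.00 Y5.00
G1 X8.83 Y8.21
G1 X5.87 Y9.92
G1 X2.50 Y9.33
G1 X0.30 Y6.71
G1 X0.30 Y3.29
G1 X2.50 Y0.67
G1 X5.87 Y0.08
G1 X8.83 Y1.79
G1 X10.00 Y5.00
; layer 2
G0 Z13.00
G0 X10.00 Y5.00
G1 X8.83 Y8.21
G1 X5.87 Y9.92
G1 X2.50 Y9.33
G1 X0.30 Y6.71
G1 X0.30 Y3.29
G1 X2.50 Y0.67
G1 X5.87 Y0.08
G1 X8.83 Y1.79
G1 X10.00 Y5.00
; layer 3
G0 Z19.50
G0 X10.00 Y5.00
G1 X8.83 Y8.21
G1 X5.87 Y9.92
G1 X2.50 Y9.33
G1 X0.30 Y6.71
G1 X0.30 Y3.29
G1 X2.50 Y0.67
G1 X5.87 Y0.08
G1 X8.83 Y1.79
G1 X10.00 Y5.00
; layer 4
G0 Z26.00
G0 X10.00 Y5.00
G1 X8.83 Y8.21
G1 X5.87 Y9.92
G1 X2.50 Y9.33
G1 X0.30 Y6.71
G1 X0.30 Y3.29
G1 X2.50 Y0.67
G1 X5.87 Y0.08
G1 X8.83 Y1.79
G1 X10.00 Y5.00
M2 ; end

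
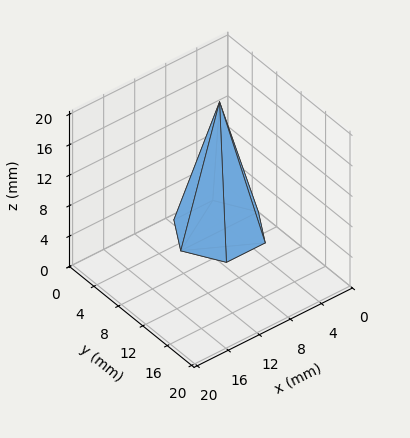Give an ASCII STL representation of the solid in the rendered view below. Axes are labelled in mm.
Reading the render: the shape is a regular 6-sided pyramid, base circumscribed radius ≈ 5 mm, apex at z ≈ 17 mm (dimensions read to the nearest mm from the axis ticks). For the STL, each face is triangulated and given an outward normal.

solid part
  facet normal 0.0000 0.0000 -1.0000
    outer loop
      vertex 2.5 9.3 0.0
      vertex 7.5 9.3 0.0
      vertex 10.0 5.0 0.0
    endloop
  endfacet
  facet normal 0.0000 0.0000 -1.0000
    outer loop
      vertex 0.0 5.0 0.0
      vertex 2.5 9.3 0.0
      vertex 10.0 5.0 0.0
    endloop
  endfacet
  facet normal 0.0000 0.0000 -1.0000
    outer loop
      vertex 2.5 0.7 0.0
      vertex 0.0 5.0 0.0
      vertex 10.0 5.0 0.0
    endloop
  endfacet
  facet normal 0.0000 0.0000 -1.0000
    outer loop
      vertex 7.5 0.7 0.0
      vertex 2.5 0.7 0.0
      vertex 10.0 5.0 0.0
    endloop
  endfacet
  facet normal 0.8378 0.4871 0.2464
    outer loop
      vertex 10.0 5.0 0.0
      vertex 7.5 9.3 0.0
      vertex 5.0 5.0 17.0
    endloop
  endfacet
  facet normal 0.0000 0.9695 0.2452
    outer loop
      vertex 7.5 9.3 0.0
      vertex 2.5 9.3 0.0
      vertex 5.0 5.0 17.0
    endloop
  endfacet
  facet normal -0.8378 0.4871 0.2464
    outer loop
      vertex 2.5 9.3 0.0
      vertex 0.0 5.0 0.0
      vertex 5.0 5.0 17.0
    endloop
  endfacet
  facet normal -0.8378 -0.4871 0.2464
    outer loop
      vertex 0.0 5.0 0.0
      vertex 2.5 0.7 0.0
      vertex 5.0 5.0 17.0
    endloop
  endfacet
  facet normal 0.0000 -0.9695 0.2452
    outer loop
      vertex 2.5 0.7 0.0
      vertex 7.5 0.7 0.0
      vertex 5.0 5.0 17.0
    endloop
  endfacet
  facet normal 0.8378 -0.4871 0.2464
    outer loop
      vertex 7.5 0.7 0.0
      vertex 10.0 5.0 0.0
      vertex 5.0 5.0 17.0
    endloop
  endfacet
endsolid part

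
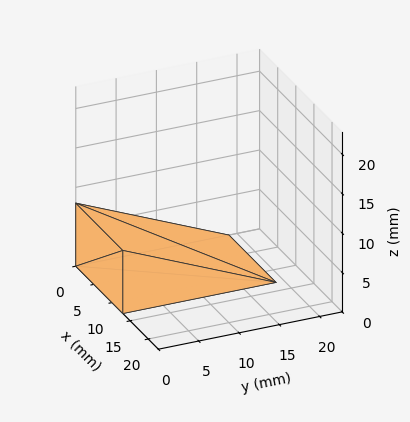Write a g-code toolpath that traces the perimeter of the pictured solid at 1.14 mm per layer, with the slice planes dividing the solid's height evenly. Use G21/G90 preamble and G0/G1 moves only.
Reading the render: the shape is a wedge (ramp): 13 × 19 mm base, rising to 8 mm along the y=0 edge and sloping linearly to z=0 at y=19 (dimensions read to the nearest mm from the axis ticks). For the g-code, the solid's height is divided into equal slices at the stated Δz and each level perimeter traced with G1 moves after a G0 lift.

; perimeter-only toolpath
G21 ; units = mm
G90 ; absolute positioning
G28 ; home
; layer 1
G0 Z1.14
G0 X0.00 Y0.00
G1 X13.00 Y0.00
G1 X13.00 Y16.29
G1 X0.00 Y16.29
G1 X0.00 Y0.00
; layer 2
G0 Z2.29
G0 X0.00 Y0.00
G1 X13.00 Y0.00
G1 X13.00 Y13.57
G1 X0.00 Y13.57
G1 X0.00 Y0.00
; layer 3
G0 Z3.43
G0 X0.00 Y0.00
G1 X13.00 Y0.00
G1 X13.00 Y10.86
G1 X0.00 Y10.86
G1 X0.00 Y0.00
; layer 4
G0 Z4.57
G0 X0.00 Y0.00
G1 X13.00 Y0.00
G1 X13.00 Y8.14
G1 X0.00 Y8.14
G1 X0.00 Y0.00
; layer 5
G0 Z5.71
G0 X0.00 Y0.00
G1 X13.00 Y0.00
G1 X13.00 Y5.43
G1 X0.00 Y5.43
G1 X0.00 Y0.00
; layer 6
G0 Z6.86
G0 X0.00 Y0.00
G1 X13.00 Y0.00
G1 X13.00 Y2.71
G1 X0.00 Y2.71
G1 X0.00 Y0.00
M2 ; end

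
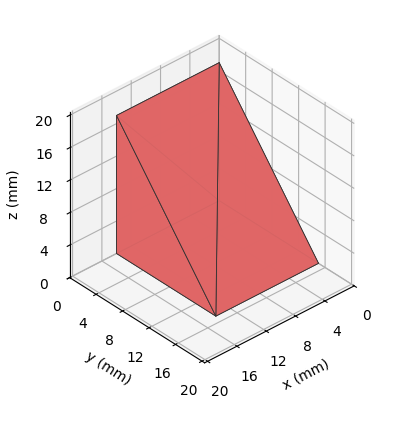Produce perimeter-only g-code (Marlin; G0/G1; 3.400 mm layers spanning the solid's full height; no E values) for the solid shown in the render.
Reading the render: the shape is a wedge (ramp): 14 × 15 mm base, rising to 17 mm along the y=0 edge and sloping linearly to z=0 at y=15 (dimensions read to the nearest mm from the axis ticks). For the g-code, the solid's height is divided into equal slices at the stated Δz and each level perimeter traced with G1 moves after a G0 lift.

; perimeter-only toolpath
G21 ; units = mm
G90 ; absolute positioning
G28 ; home
; layer 1
G0 Z3.400
G0 X0.000 Y0.000
G1 X14.000 Y0.000
G1 X14.000 Y12.000
G1 X0.000 Y12.000
G1 X0.000 Y0.000
; layer 2
G0 Z6.800
G0 X0.000 Y0.000
G1 X14.000 Y0.000
G1 X14.000 Y9.000
G1 X0.000 Y9.000
G1 X0.000 Y0.000
; layer 3
G0 Z10.200
G0 X0.000 Y0.000
G1 X14.000 Y0.000
G1 X14.000 Y6.000
G1 X0.000 Y6.000
G1 X0.000 Y0.000
; layer 4
G0 Z13.600
G0 X0.000 Y0.000
G1 X14.000 Y0.000
G1 X14.000 Y3.000
G1 X0.000 Y3.000
G1 X0.000 Y0.000
M2 ; end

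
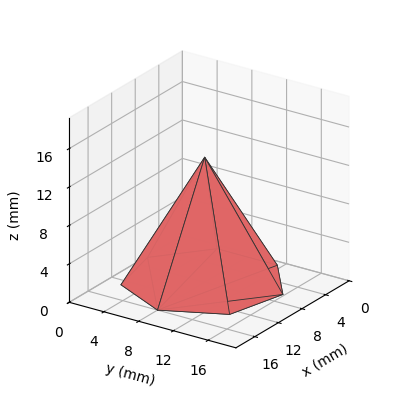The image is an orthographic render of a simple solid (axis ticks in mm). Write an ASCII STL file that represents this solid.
Reading the render: the shape is a regular 7-sided pyramid, base circumscribed radius ≈ 8 mm, apex at z ≈ 13 mm (dimensions read to the nearest mm from the axis ticks). For the STL, each face is triangulated and given an outward normal.

solid part
  facet normal 0.0000 0.0000 -1.0000
    outer loop
      vertex 6.220 15.799 0.000
      vertex 12.988 14.255 0.000
      vertex 16.000 8.000 0.000
    endloop
  endfacet
  facet normal 0.0000 0.0000 -1.0000
    outer loop
      vertex 0.792 11.471 0.000
      vertex 6.220 15.799 0.000
      vertex 16.000 8.000 0.000
    endloop
  endfacet
  facet normal 0.0000 0.0000 -1.0000
    outer loop
      vertex 0.792 4.529 0.000
      vertex 0.792 11.471 0.000
      vertex 16.000 8.000 0.000
    endloop
  endfacet
  facet normal 0.0000 0.0000 -1.0000
    outer loop
      vertex 6.220 0.201 0.000
      vertex 0.792 4.529 0.000
      vertex 16.000 8.000 0.000
    endloop
  endfacet
  facet normal 0.0000 0.0000 -1.0000
    outer loop
      vertex 12.988 1.745 0.000
      vertex 6.220 0.201 0.000
      vertex 16.000 8.000 0.000
    endloop
  endfacet
  facet normal 0.7880 0.3794 0.4849
    outer loop
      vertex 16.000 8.000 0.000
      vertex 12.988 14.255 0.000
      vertex 8.000 8.000 13.000
    endloop
  endfacet
  facet normal 0.1945 0.8527 0.4849
    outer loop
      vertex 12.988 14.255 0.000
      vertex 6.220 15.799 0.000
      vertex 8.000 8.000 13.000
    endloop
  endfacet
  facet normal -0.5452 0.6838 0.4849
    outer loop
      vertex 6.220 15.799 0.000
      vertex 0.792 11.471 0.000
      vertex 8.000 8.000 13.000
    endloop
  endfacet
  facet normal -0.8746 0.0000 0.4849
    outer loop
      vertex 0.792 11.471 0.000
      vertex 0.792 4.529 0.000
      vertex 8.000 8.000 13.000
    endloop
  endfacet
  facet normal -0.5452 -0.6838 0.4849
    outer loop
      vertex 0.792 4.529 0.000
      vertex 6.220 0.201 0.000
      vertex 8.000 8.000 13.000
    endloop
  endfacet
  facet normal 0.1945 -0.8527 0.4849
    outer loop
      vertex 6.220 0.201 0.000
      vertex 12.988 1.745 0.000
      vertex 8.000 8.000 13.000
    endloop
  endfacet
  facet normal 0.7880 -0.3794 0.4849
    outer loop
      vertex 12.988 1.745 0.000
      vertex 16.000 8.000 0.000
      vertex 8.000 8.000 13.000
    endloop
  endfacet
endsolid part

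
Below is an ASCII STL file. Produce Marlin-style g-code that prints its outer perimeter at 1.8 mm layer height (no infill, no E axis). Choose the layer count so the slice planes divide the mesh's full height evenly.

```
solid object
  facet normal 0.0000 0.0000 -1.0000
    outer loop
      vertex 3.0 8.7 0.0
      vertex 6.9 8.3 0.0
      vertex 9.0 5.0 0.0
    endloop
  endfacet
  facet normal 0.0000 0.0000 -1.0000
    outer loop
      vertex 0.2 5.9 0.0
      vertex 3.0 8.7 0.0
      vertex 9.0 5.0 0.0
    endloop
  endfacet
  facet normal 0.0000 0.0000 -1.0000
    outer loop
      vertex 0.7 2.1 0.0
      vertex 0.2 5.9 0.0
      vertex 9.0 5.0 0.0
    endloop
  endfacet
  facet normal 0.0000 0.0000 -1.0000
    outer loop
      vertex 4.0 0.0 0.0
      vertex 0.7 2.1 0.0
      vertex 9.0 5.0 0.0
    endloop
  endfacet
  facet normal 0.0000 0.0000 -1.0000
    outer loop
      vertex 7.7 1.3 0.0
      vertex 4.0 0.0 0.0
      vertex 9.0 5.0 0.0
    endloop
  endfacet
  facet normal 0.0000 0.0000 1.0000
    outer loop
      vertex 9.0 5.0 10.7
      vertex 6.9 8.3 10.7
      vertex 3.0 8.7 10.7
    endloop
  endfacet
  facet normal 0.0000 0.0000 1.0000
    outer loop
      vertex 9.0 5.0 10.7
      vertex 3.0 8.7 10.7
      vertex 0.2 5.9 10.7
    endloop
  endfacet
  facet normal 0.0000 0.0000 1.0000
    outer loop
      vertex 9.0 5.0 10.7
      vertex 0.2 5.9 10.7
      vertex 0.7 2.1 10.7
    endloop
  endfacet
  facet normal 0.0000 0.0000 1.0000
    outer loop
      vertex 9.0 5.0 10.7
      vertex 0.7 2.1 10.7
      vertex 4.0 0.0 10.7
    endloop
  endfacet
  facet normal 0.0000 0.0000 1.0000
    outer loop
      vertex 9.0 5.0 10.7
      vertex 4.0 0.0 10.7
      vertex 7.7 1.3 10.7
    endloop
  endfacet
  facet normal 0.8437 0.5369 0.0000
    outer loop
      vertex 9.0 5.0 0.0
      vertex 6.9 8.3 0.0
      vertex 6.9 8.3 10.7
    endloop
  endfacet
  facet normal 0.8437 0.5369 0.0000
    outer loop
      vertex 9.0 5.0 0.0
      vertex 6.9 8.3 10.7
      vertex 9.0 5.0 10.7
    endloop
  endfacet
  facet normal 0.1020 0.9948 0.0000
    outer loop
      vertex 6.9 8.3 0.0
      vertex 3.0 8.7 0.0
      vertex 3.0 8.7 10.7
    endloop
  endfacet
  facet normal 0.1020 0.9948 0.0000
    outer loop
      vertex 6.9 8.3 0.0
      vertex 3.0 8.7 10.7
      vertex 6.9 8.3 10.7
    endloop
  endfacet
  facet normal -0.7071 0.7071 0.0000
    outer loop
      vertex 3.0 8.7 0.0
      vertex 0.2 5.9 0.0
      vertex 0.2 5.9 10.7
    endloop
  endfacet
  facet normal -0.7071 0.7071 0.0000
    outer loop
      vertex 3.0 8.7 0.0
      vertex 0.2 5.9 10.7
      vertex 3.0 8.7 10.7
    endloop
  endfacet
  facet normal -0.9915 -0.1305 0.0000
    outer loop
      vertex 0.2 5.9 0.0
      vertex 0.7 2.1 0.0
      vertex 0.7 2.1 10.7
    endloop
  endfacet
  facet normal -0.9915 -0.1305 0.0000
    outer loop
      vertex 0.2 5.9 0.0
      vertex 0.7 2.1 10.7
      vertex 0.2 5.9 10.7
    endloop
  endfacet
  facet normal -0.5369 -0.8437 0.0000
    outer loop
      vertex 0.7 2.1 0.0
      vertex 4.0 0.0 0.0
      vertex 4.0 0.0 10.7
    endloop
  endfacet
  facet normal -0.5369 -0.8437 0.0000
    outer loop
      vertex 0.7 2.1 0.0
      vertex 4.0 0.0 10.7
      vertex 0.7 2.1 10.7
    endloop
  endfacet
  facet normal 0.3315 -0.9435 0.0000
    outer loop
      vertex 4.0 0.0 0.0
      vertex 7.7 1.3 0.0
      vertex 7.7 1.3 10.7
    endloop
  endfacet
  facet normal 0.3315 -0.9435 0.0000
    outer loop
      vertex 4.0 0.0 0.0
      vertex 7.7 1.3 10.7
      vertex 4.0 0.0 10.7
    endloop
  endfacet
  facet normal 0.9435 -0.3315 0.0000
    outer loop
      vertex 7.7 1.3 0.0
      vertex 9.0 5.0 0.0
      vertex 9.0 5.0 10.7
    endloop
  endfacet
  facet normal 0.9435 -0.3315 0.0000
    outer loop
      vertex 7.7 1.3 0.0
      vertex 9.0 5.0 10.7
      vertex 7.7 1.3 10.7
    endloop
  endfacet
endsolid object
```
; perimeter-only toolpath
G21 ; units = mm
G90 ; absolute positioning
G28 ; home
; layer 1
G0 Z1.8
G0 X9.0 Y5.0
G1 X6.9 Y8.3
G1 X3.0 Y8.7
G1 X0.2 Y5.9
G1 X0.7 Y2.1
G1 X4.0 Y0.0
G1 X7.7 Y1.3
G1 X9.0 Y5.0
; layer 2
G0 Z3.6
G0 X9.0 Y5.0
G1 X6.9 Y8.3
G1 X3.0 Y8.7
G1 X0.2 Y5.9
G1 X0.7 Y2.1
G1 X4.0 Y0.0
G1 X7.7 Y1.3
G1 X9.0 Y5.0
; layer 3
G0 Z5.3
G0 X9.0 Y5.0
G1 X6.9 Y8.3
G1 X3.0 Y8.7
G1 X0.2 Y5.9
G1 X0.7 Y2.1
G1 X4.0 Y0.0
G1 X7.7 Y1.3
G1 X9.0 Y5.0
; layer 4
G0 Z7.1
G0 X9.0 Y5.0
G1 X6.9 Y8.3
G1 X3.0 Y8.7
G1 X0.2 Y5.9
G1 X0.7 Y2.1
G1 X4.0 Y0.0
G1 X7.7 Y1.3
G1 X9.0 Y5.0
; layer 5
G0 Z8.9
G0 X9.0 Y5.0
G1 X6.9 Y8.3
G1 X3.0 Y8.7
G1 X0.2 Y5.9
G1 X0.7 Y2.1
G1 X4.0 Y0.0
G1 X7.7 Y1.3
G1 X9.0 Y5.0
; layer 6
G0 Z10.7
G0 X9.0 Y5.0
G1 X6.9 Y8.3
G1 X3.0 Y8.7
G1 X0.2 Y5.9
G1 X0.7 Y2.1
G1 X4.0 Y0.0
G1 X7.7 Y1.3
G1 X9.0 Y5.0
M2 ; end

The solid is a regular 7-sided prism (a cylinder approximated with 7 flat sides), circumscribed radius ≈ 4.5 mm, height ≈ 10.7 mm. Slicing at Δz = 1.8 mm — 6 equal slices spanning the solid's height, so layer i sits at z = i·h/6 — gives 6 non-empty perimeters. Each is a 7-segment closed polygon; G0 lifts to the layer z and rapids to the start vertex, then G1 traces the edges.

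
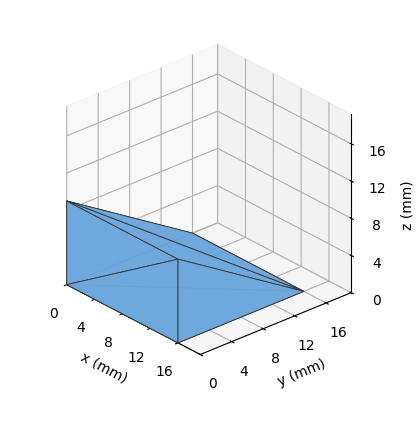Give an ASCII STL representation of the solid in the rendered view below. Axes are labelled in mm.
Reading the render: the shape is a wedge (ramp): 16 × 16 mm base, rising to 9 mm along the y=0 edge and sloping linearly to z=0 at y=16 (dimensions read to the nearest mm from the axis ticks). For the STL, each face is triangulated and given an outward normal.

solid part
  facet normal 0.0000 0.0000 -1.0000
    outer loop
      vertex 16.0 16.0 0.0
      vertex 16.0 0.0 0.0
      vertex 0.0 0.0 0.0
    endloop
  endfacet
  facet normal 0.0000 0.0000 -1.0000
    outer loop
      vertex 0.0 16.0 0.0
      vertex 16.0 16.0 0.0
      vertex 0.0 0.0 0.0
    endloop
  endfacet
  facet normal 0.0000 -1.0000 0.0000
    outer loop
      vertex 0.0 0.0 0.0
      vertex 16.0 0.0 0.0
      vertex 16.0 0.0 9.0
    endloop
  endfacet
  facet normal 0.0000 -1.0000 0.0000
    outer loop
      vertex 0.0 0.0 0.0
      vertex 16.0 0.0 9.0
      vertex 0.0 0.0 9.0
    endloop
  endfacet
  facet normal 0.0000 0.4903 0.8716
    outer loop
      vertex 0.0 0.0 9.0
      vertex 16.0 0.0 9.0
      vertex 16.0 16.0 0.0
    endloop
  endfacet
  facet normal 0.0000 0.4903 0.8716
    outer loop
      vertex 0.0 0.0 9.0
      vertex 16.0 16.0 0.0
      vertex 0.0 16.0 0.0
    endloop
  endfacet
  facet normal -1.0000 0.0000 0.0000
    outer loop
      vertex 0.0 0.0 9.0
      vertex 0.0 16.0 0.0
      vertex 0.0 0.0 0.0
    endloop
  endfacet
  facet normal 1.0000 0.0000 0.0000
    outer loop
      vertex 16.0 0.0 0.0
      vertex 16.0 16.0 0.0
      vertex 16.0 0.0 9.0
    endloop
  endfacet
endsolid part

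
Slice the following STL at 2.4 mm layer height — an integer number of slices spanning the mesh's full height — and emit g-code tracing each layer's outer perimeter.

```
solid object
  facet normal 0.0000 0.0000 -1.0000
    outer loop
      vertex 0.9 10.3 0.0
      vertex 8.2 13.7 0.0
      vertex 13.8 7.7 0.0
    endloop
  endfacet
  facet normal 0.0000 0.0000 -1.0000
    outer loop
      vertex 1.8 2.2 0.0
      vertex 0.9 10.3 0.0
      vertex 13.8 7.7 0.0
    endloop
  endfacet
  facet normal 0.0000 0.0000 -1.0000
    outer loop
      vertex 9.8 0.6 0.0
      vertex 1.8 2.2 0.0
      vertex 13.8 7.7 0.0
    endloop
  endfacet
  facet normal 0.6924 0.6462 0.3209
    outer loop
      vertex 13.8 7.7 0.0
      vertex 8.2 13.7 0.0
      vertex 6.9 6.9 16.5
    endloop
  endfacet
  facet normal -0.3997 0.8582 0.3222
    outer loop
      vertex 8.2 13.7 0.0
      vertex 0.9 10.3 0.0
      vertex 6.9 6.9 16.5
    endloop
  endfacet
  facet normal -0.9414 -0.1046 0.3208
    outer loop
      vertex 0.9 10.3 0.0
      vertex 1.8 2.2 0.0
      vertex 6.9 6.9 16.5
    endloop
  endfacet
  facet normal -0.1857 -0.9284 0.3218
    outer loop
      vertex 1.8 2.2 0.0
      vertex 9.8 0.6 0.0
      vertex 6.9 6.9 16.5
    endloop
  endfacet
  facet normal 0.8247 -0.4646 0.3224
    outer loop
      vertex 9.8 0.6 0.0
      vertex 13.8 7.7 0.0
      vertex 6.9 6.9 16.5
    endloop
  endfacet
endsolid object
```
; perimeter-only toolpath
G21 ; units = mm
G90 ; absolute positioning
G28 ; home
; layer 1
G0 Z2.4
G0 X12.8 Y7.6
G1 X8.0 Y12.7
G1 X1.8 Y9.8
G1 X2.5 Y2.9
G1 X9.4 Y1.5
G1 X12.8 Y7.6
; layer 2
G0 Z4.7
G0 X11.8 Y7.5
G1 X7.8 Y11.8
G1 X2.6 Y9.3
G1 X3.3 Y3.5
G1 X9.0 Y2.4
G1 X11.8 Y7.5
; layer 3
G0 Z7.1
G0 X10.8 Y7.4
G1 X7.6 Y10.8
G1 X3.5 Y8.8
G1 X4.0 Y4.2
G1 X8.6 Y3.3
G1 X10.8 Y7.4
; layer 4
G0 Z9.4
G0 X9.9 Y7.2
G1 X7.5 Y9.8
G1 X4.3 Y8.4
G1 X4.7 Y4.9
G1 X8.1 Y4.2
G1 X9.9 Y7.2
; layer 5
G0 Z11.8
G0 X8.9 Y7.1
G1 X7.3 Y8.8
G1 X5.2 Y7.9
G1 X5.4 Y5.6
G1 X7.7 Y5.1
G1 X8.9 Y7.1
; layer 6
G0 Z14.1
G0 X7.9 Y7.0
G1 X7.1 Y7.9
G1 X6.0 Y7.4
G1 X6.2 Y6.2
G1 X7.3 Y6.0
G1 X7.9 Y7.0
M2 ; end

The solid is a regular 5-sided pyramid, base circumscribed radius ≈ 6.9 mm, apex at z ≈ 16.5 mm. Slicing at Δz = 2.4 mm — 7 equal slices spanning the solid's height, so layer i sits at z = i·h/7 — gives 6 non-empty perimeters. Each is a 5-segment closed polygon; G0 lifts to the layer z and rapids to the start vertex, then G1 traces the edges. The cross-section shrinks linearly with z (the slice at the apex is degenerate and omitted).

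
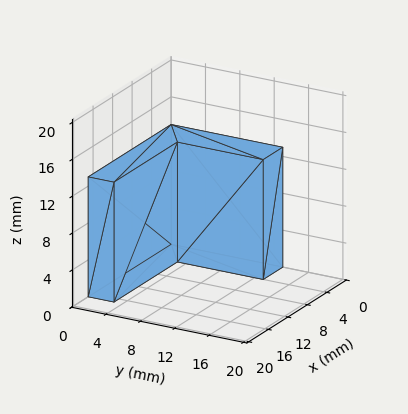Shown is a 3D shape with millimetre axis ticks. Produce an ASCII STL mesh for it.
Reading the render: the shape is an L-shaped prism: outer 17 × 13 mm, arm thicknesses ≈ 3 mm (horizontal) and 4 mm (vertical), extruded 13 mm in z (dimensions read to the nearest mm from the axis ticks). For the STL, each face is triangulated and given an outward normal.

solid part
  facet normal 0.0000 0.0000 -1.0000
    outer loop
      vertex 17.00 3.00 0.00
      vertex 17.00 0.00 0.00
      vertex 0.00 0.00 0.00
    endloop
  endfacet
  facet normal 0.0000 0.0000 -1.0000
    outer loop
      vertex 4.00 3.00 0.00
      vertex 17.00 3.00 0.00
      vertex 0.00 0.00 0.00
    endloop
  endfacet
  facet normal 0.0000 0.0000 -1.0000
    outer loop
      vertex 4.00 13.00 0.00
      vertex 4.00 3.00 0.00
      vertex 0.00 0.00 0.00
    endloop
  endfacet
  facet normal 0.0000 0.0000 -1.0000
    outer loop
      vertex 0.00 13.00 0.00
      vertex 4.00 13.00 0.00
      vertex 0.00 0.00 0.00
    endloop
  endfacet
  facet normal 0.0000 0.0000 1.0000
    outer loop
      vertex 0.00 0.00 13.00
      vertex 17.00 0.00 13.00
      vertex 17.00 3.00 13.00
    endloop
  endfacet
  facet normal 0.0000 0.0000 1.0000
    outer loop
      vertex 0.00 0.00 13.00
      vertex 17.00 3.00 13.00
      vertex 4.00 3.00 13.00
    endloop
  endfacet
  facet normal 0.0000 0.0000 1.0000
    outer loop
      vertex 0.00 0.00 13.00
      vertex 4.00 3.00 13.00
      vertex 4.00 13.00 13.00
    endloop
  endfacet
  facet normal 0.0000 0.0000 1.0000
    outer loop
      vertex 0.00 0.00 13.00
      vertex 4.00 13.00 13.00
      vertex 0.00 13.00 13.00
    endloop
  endfacet
  facet normal 0.0000 -1.0000 0.0000
    outer loop
      vertex 0.00 0.00 0.00
      vertex 17.00 0.00 0.00
      vertex 17.00 0.00 13.00
    endloop
  endfacet
  facet normal 0.0000 -1.0000 0.0000
    outer loop
      vertex 0.00 0.00 0.00
      vertex 17.00 0.00 13.00
      vertex 0.00 0.00 13.00
    endloop
  endfacet
  facet normal 1.0000 0.0000 0.0000
    outer loop
      vertex 17.00 0.00 0.00
      vertex 17.00 3.00 0.00
      vertex 17.00 3.00 13.00
    endloop
  endfacet
  facet normal 1.0000 0.0000 0.0000
    outer loop
      vertex 17.00 0.00 0.00
      vertex 17.00 3.00 13.00
      vertex 17.00 0.00 13.00
    endloop
  endfacet
  facet normal 0.0000 1.0000 0.0000
    outer loop
      vertex 17.00 3.00 0.00
      vertex 4.00 3.00 0.00
      vertex 4.00 3.00 13.00
    endloop
  endfacet
  facet normal 0.0000 1.0000 0.0000
    outer loop
      vertex 17.00 3.00 0.00
      vertex 4.00 3.00 13.00
      vertex 17.00 3.00 13.00
    endloop
  endfacet
  facet normal 1.0000 0.0000 0.0000
    outer loop
      vertex 4.00 3.00 0.00
      vertex 4.00 13.00 0.00
      vertex 4.00 13.00 13.00
    endloop
  endfacet
  facet normal 1.0000 0.0000 0.0000
    outer loop
      vertex 4.00 3.00 0.00
      vertex 4.00 13.00 13.00
      vertex 4.00 3.00 13.00
    endloop
  endfacet
  facet normal 0.0000 1.0000 0.0000
    outer loop
      vertex 4.00 13.00 0.00
      vertex 0.00 13.00 0.00
      vertex 0.00 13.00 13.00
    endloop
  endfacet
  facet normal 0.0000 1.0000 0.0000
    outer loop
      vertex 4.00 13.00 0.00
      vertex 0.00 13.00 13.00
      vertex 4.00 13.00 13.00
    endloop
  endfacet
  facet normal -1.0000 0.0000 0.0000
    outer loop
      vertex 0.00 13.00 0.00
      vertex 0.00 0.00 0.00
      vertex 0.00 0.00 13.00
    endloop
  endfacet
  facet normal -1.0000 0.0000 0.0000
    outer loop
      vertex 0.00 13.00 0.00
      vertex 0.00 0.00 13.00
      vertex 0.00 13.00 13.00
    endloop
  endfacet
endsolid part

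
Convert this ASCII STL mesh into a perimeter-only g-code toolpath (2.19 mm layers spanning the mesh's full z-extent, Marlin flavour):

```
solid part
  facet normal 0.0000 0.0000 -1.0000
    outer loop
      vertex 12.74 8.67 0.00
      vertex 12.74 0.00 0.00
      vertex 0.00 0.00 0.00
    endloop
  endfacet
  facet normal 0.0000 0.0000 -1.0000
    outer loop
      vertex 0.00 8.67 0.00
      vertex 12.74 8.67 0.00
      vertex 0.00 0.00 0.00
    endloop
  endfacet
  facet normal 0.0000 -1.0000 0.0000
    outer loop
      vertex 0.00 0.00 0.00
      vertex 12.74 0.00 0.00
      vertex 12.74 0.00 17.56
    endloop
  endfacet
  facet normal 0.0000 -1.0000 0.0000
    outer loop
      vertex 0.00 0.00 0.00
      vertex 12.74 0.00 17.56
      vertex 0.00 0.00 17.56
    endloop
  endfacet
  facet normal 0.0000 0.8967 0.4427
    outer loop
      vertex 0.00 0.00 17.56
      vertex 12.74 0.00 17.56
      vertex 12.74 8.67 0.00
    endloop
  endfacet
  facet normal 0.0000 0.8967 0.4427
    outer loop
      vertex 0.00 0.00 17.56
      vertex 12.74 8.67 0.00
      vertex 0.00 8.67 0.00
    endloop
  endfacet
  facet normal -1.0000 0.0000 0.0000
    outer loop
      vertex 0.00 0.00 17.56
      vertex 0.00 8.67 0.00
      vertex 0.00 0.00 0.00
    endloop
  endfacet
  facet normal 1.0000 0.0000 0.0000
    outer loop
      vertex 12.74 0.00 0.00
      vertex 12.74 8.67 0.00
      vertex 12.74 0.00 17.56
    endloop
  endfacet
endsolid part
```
; perimeter-only toolpath
G21 ; units = mm
G90 ; absolute positioning
G28 ; home
; layer 1
G0 Z2.19
G0 X0.00 Y0.00
G1 X12.74 Y0.00
G1 X12.74 Y7.59
G1 X0.00 Y7.59
G1 X0.00 Y0.00
; layer 2
G0 Z4.39
G0 X0.00 Y0.00
G1 X12.74 Y0.00
G1 X12.74 Y6.50
G1 X0.00 Y6.50
G1 X0.00 Y0.00
; layer 3
G0 Z6.58
G0 X0.00 Y0.00
G1 X12.74 Y0.00
G1 X12.74 Y5.42
G1 X0.00 Y5.42
G1 X0.00 Y0.00
; layer 4
G0 Z8.78
G0 X0.00 Y0.00
G1 X12.74 Y0.00
G1 X12.74 Y4.33
G1 X0.00 Y4.33
G1 X0.00 Y0.00
; layer 5
G0 Z10.97
G0 X0.00 Y0.00
G1 X12.74 Y0.00
G1 X12.74 Y3.25
G1 X0.00 Y3.25
G1 X0.00 Y0.00
; layer 6
G0 Z13.17
G0 X0.00 Y0.00
G1 X12.74 Y0.00
G1 X12.74 Y2.17
G1 X0.00 Y2.17
G1 X0.00 Y0.00
; layer 7
G0 Z15.36
G0 X0.00 Y0.00
G1 X12.74 Y0.00
G1 X12.74 Y1.08
G1 X0.00 Y1.08
G1 X0.00 Y0.00
M2 ; end

The solid is a wedge (ramp): 12.7 × 8.67 mm base, rising to 17.6 mm along the y=0 edge and sloping linearly to z=0 at y=8.67. Slicing at Δz = 2.19 mm — 8 equal slices spanning the solid's height, so layer i sits at z = i·h/8 — gives 7 non-empty perimeters. Each is a 4-segment closed polygon; G0 lifts to the layer z and rapids to the start vertex, then G1 traces the edges. The cross-section shrinks linearly with z (the slice at the apex is degenerate and omitted).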